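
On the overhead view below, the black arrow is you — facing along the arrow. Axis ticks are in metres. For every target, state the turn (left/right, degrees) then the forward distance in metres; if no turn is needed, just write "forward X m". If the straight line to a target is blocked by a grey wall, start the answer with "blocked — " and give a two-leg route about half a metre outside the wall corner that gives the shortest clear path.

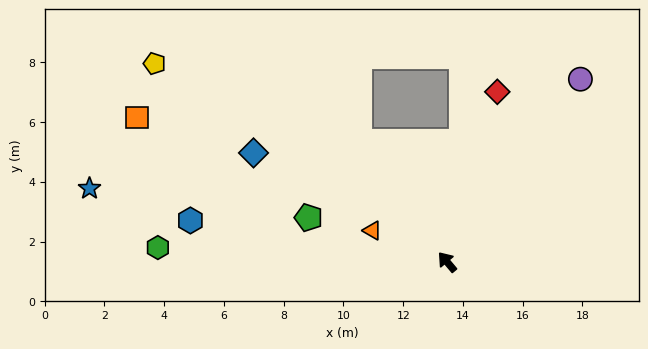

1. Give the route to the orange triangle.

turn left 27°, forward 2.7 m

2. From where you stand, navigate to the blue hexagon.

turn left 41°, forward 8.7 m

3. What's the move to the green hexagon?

turn left 47°, forward 9.7 m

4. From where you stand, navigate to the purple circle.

turn right 76°, forward 7.6 m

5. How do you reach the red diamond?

turn right 57°, forward 5.9 m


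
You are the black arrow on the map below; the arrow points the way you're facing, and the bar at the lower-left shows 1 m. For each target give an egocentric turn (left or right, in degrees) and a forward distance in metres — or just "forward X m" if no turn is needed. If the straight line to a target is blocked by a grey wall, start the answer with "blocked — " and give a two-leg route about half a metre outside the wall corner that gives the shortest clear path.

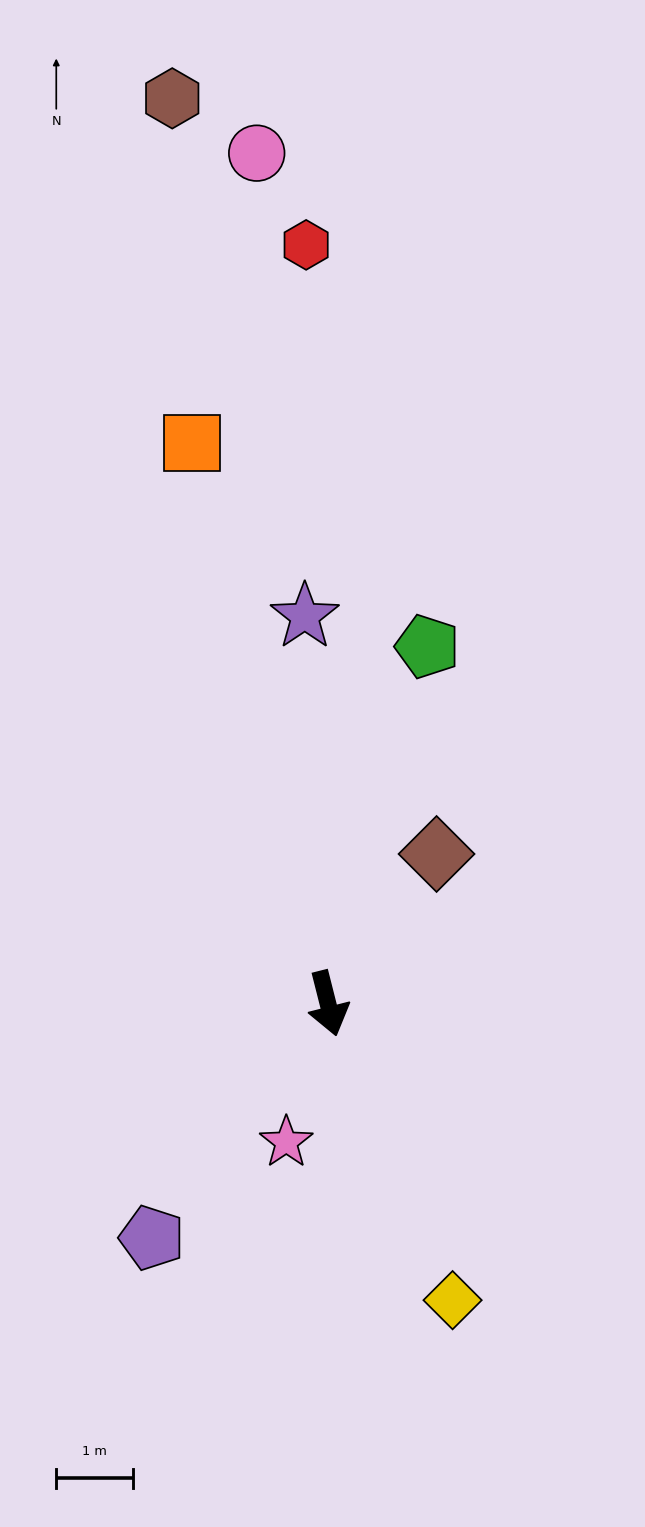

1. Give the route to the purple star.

turn left 169°, forward 5.1 m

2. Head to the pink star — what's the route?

turn right 31°, forward 1.9 m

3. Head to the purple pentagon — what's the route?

turn right 51°, forward 3.8 m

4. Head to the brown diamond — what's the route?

turn left 130°, forward 2.4 m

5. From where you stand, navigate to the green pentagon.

turn left 150°, forward 4.8 m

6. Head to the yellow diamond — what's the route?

turn left 9°, forward 4.2 m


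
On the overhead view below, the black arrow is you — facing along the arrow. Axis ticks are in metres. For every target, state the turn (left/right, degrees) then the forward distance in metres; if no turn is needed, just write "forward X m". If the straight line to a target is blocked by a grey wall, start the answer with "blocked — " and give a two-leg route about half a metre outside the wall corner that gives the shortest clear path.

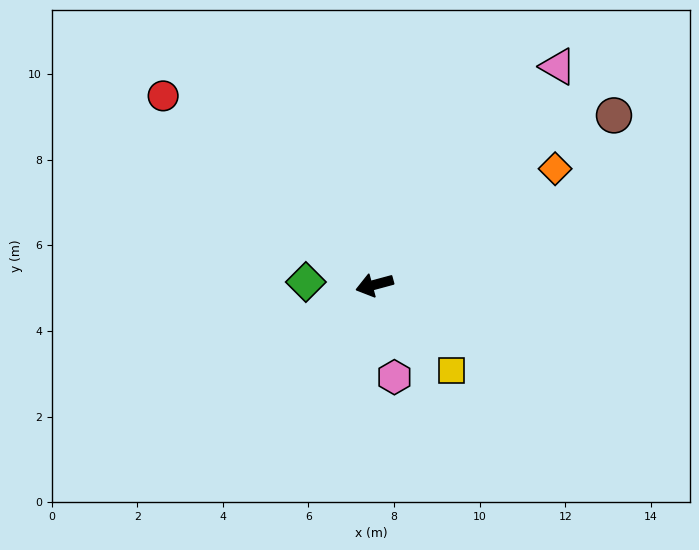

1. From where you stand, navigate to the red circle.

turn right 57°, forward 6.6 m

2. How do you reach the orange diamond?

turn right 162°, forward 5.0 m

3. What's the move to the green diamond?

turn right 17°, forward 1.6 m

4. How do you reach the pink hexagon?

turn left 87°, forward 2.2 m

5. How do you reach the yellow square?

turn left 117°, forward 2.7 m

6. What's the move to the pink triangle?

turn right 145°, forward 6.7 m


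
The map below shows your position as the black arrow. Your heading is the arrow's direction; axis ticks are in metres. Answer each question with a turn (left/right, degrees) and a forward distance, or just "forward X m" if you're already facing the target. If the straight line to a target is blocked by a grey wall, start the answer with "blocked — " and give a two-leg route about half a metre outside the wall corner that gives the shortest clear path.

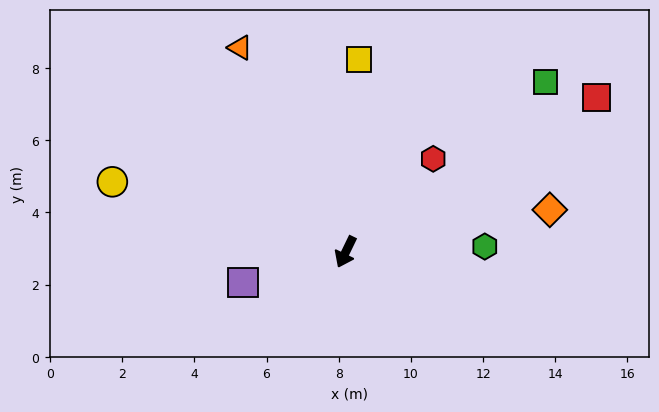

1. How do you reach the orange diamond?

turn left 128°, forward 5.8 m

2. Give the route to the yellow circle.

turn right 81°, forward 6.8 m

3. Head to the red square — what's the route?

turn left 147°, forward 8.2 m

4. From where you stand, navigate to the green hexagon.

turn left 118°, forward 3.9 m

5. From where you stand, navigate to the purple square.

turn right 48°, forward 3.0 m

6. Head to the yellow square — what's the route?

turn right 158°, forward 5.3 m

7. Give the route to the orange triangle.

turn right 127°, forward 6.4 m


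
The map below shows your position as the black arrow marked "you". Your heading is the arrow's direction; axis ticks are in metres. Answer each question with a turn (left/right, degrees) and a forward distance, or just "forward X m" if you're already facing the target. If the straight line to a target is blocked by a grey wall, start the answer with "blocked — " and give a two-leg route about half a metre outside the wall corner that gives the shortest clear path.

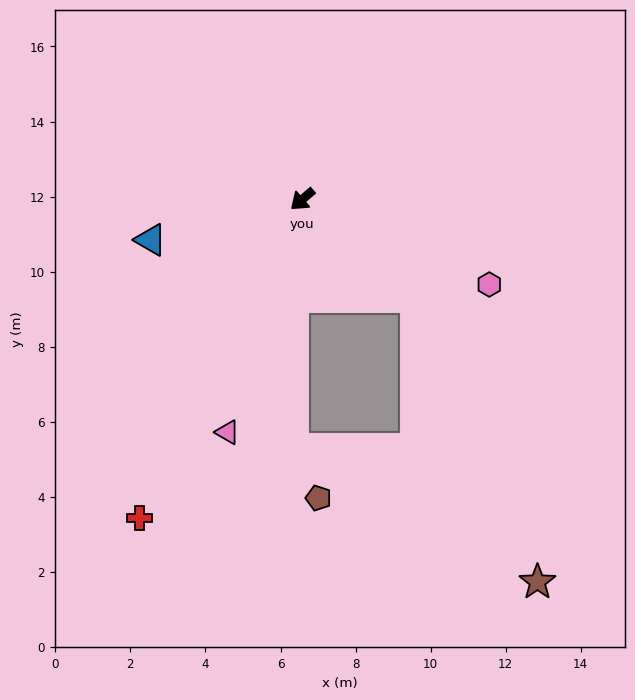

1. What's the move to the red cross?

turn left 22°, forward 9.5 m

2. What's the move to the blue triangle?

turn right 26°, forward 4.2 m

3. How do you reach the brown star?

blocked — turn left 99°, forward 4.0 m, then turn right 27°, forward 8.3 m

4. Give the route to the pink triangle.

turn left 31°, forward 6.5 m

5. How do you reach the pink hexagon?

turn left 115°, forward 5.5 m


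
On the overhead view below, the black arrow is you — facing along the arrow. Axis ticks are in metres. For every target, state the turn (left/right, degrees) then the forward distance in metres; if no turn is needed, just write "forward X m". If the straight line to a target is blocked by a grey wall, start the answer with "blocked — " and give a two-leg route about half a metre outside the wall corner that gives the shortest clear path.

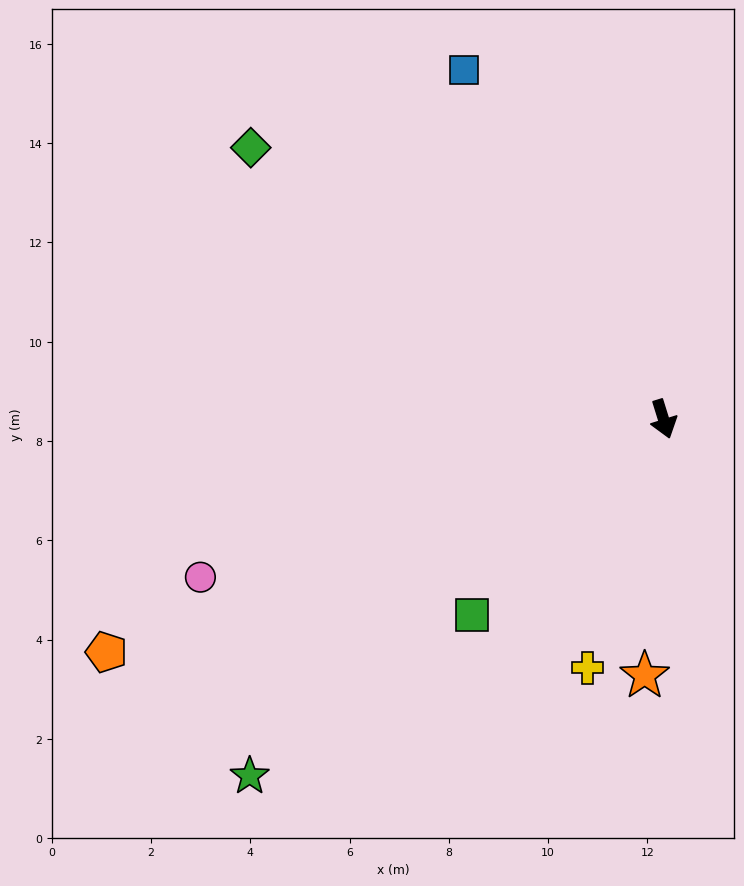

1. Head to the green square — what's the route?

turn right 62°, forward 5.5 m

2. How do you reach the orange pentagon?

turn right 85°, forward 12.2 m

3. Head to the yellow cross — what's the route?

turn right 34°, forward 5.2 m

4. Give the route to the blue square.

turn right 168°, forward 8.1 m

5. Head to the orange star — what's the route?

turn right 21°, forward 5.2 m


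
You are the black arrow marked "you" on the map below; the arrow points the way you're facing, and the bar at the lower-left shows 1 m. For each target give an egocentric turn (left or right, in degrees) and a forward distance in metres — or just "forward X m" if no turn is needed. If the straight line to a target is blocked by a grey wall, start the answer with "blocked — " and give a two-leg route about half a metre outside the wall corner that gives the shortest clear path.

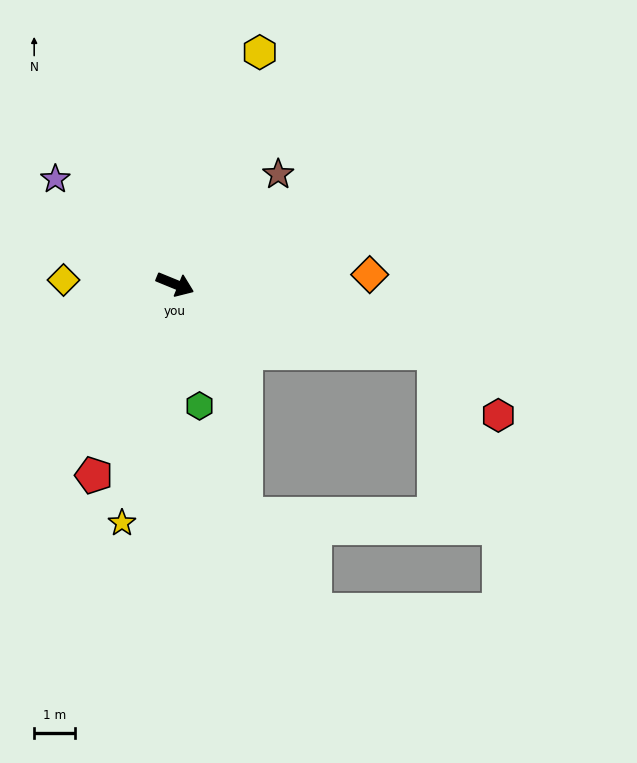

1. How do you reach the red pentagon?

turn right 91°, forward 5.1 m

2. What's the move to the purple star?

turn left 161°, forward 3.9 m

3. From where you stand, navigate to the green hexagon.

turn right 56°, forward 3.0 m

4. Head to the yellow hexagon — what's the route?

turn left 92°, forward 6.0 m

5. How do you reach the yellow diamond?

turn right 160°, forward 2.7 m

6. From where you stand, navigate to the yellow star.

turn right 80°, forward 6.0 m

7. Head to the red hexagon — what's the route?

blocked — turn left 7°, forward 6.6 m, then turn right 29°, forward 2.2 m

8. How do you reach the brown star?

turn left 69°, forward 3.7 m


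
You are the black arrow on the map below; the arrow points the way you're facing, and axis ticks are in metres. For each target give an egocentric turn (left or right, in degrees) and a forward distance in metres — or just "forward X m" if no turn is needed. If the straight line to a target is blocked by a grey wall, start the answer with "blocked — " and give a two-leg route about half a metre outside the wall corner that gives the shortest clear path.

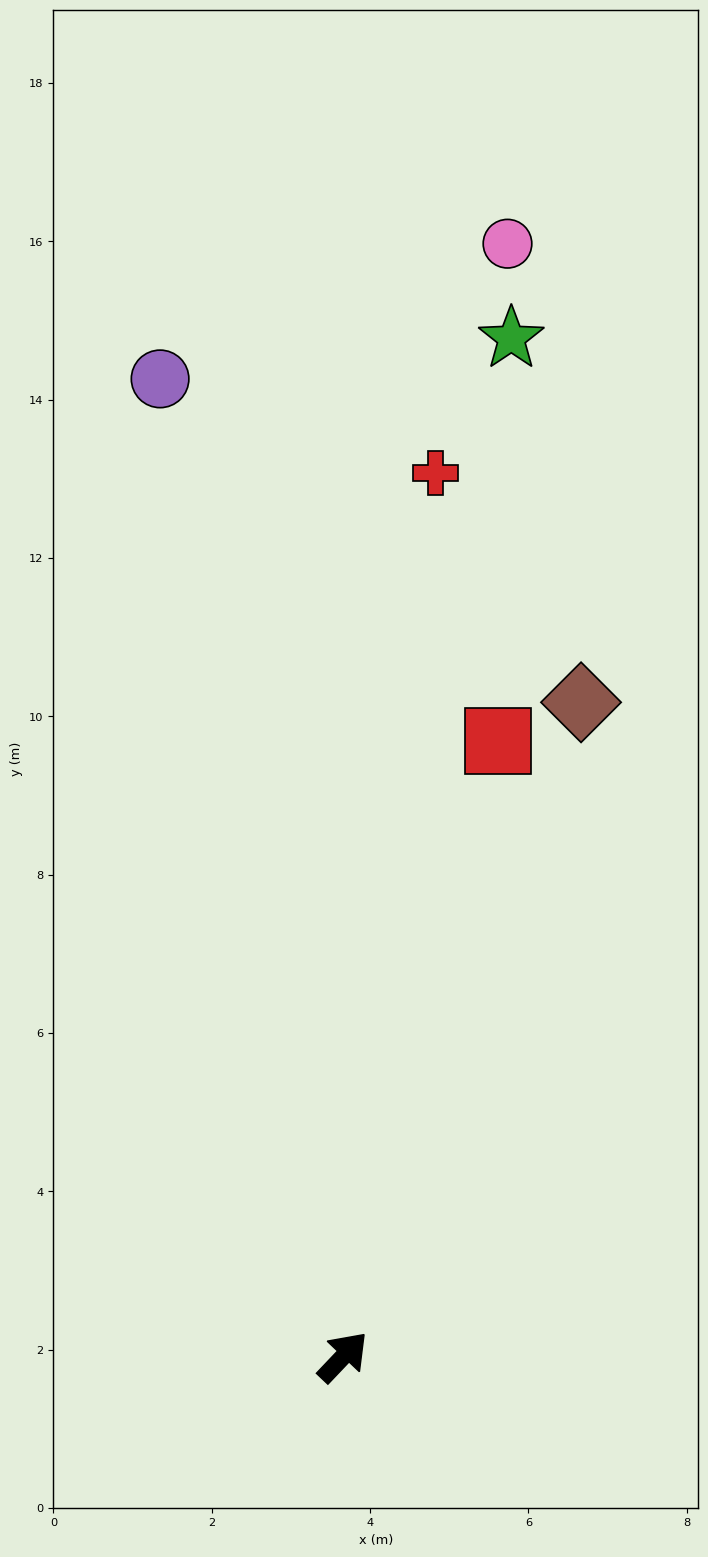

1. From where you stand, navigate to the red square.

turn left 29°, forward 8.0 m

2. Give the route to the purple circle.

turn left 54°, forward 12.6 m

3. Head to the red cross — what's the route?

turn left 38°, forward 11.2 m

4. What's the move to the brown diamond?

turn left 24°, forward 8.8 m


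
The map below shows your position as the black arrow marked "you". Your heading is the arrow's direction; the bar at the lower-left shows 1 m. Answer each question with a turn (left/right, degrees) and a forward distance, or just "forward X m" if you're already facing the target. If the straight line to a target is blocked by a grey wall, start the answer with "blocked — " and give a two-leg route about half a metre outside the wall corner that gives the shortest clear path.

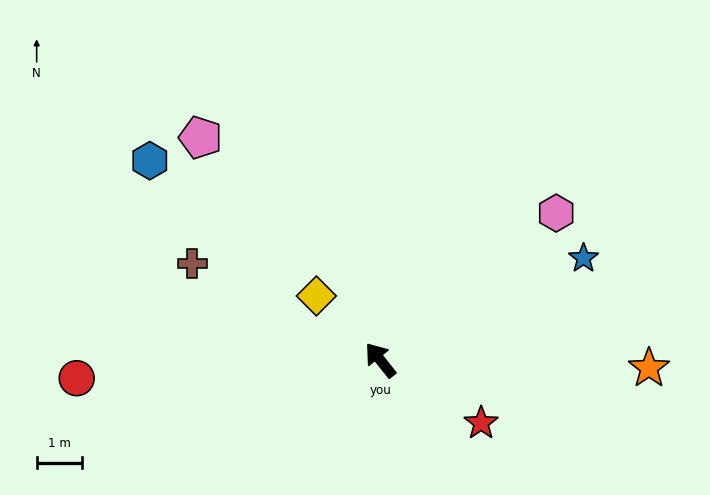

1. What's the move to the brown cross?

turn left 24°, forward 4.7 m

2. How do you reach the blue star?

turn right 102°, forward 5.0 m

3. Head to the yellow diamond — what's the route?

turn left 6°, forward 2.0 m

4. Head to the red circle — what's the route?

turn left 55°, forward 6.7 m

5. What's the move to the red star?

turn right 160°, forward 2.6 m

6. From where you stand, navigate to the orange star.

turn right 130°, forward 5.9 m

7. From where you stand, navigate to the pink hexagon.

turn right 89°, forward 5.1 m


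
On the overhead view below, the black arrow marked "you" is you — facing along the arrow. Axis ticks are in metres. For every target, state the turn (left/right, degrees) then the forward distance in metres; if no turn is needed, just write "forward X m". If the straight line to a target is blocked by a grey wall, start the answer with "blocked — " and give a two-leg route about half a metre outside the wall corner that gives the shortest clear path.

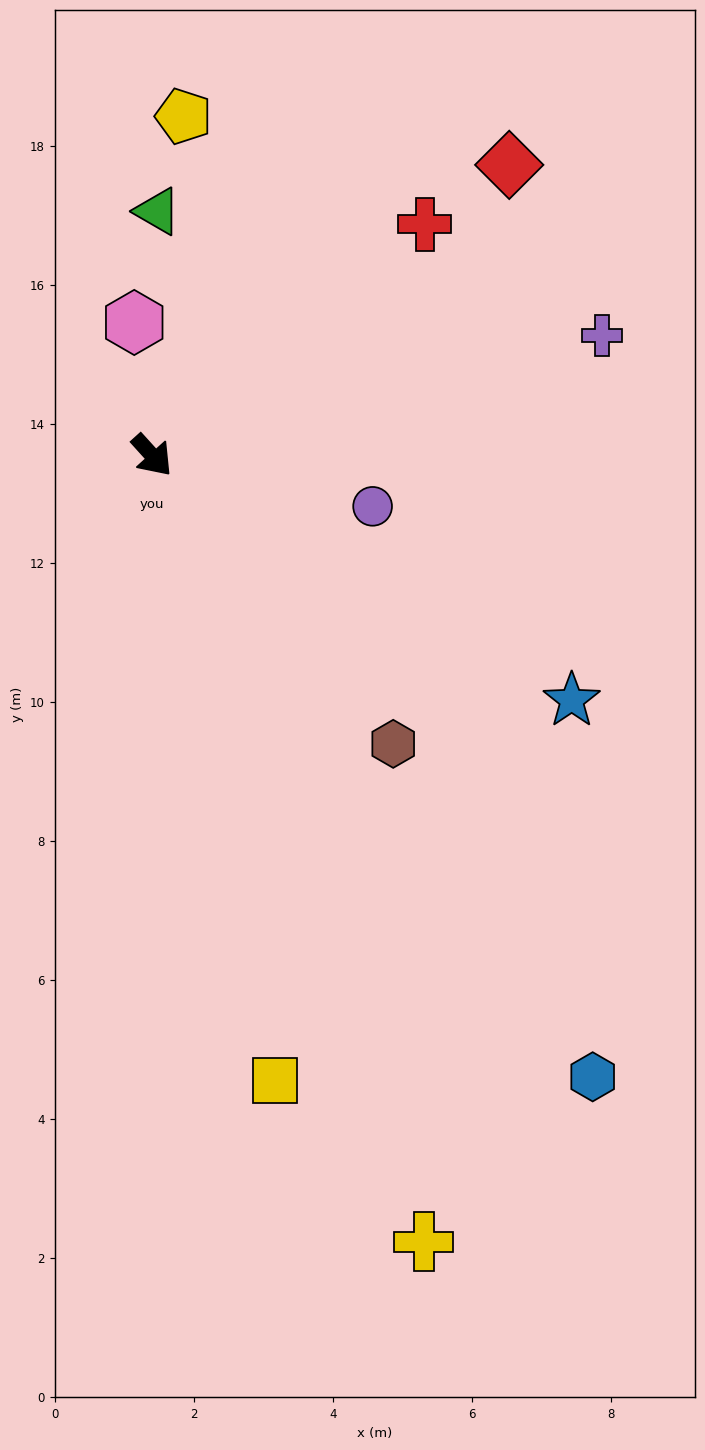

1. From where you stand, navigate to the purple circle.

turn left 35°, forward 3.3 m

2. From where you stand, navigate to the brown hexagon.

turn right 2°, forward 5.4 m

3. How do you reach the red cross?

turn left 88°, forward 5.1 m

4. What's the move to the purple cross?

turn left 63°, forward 6.7 m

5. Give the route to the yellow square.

turn right 31°, forward 9.2 m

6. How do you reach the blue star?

turn left 18°, forward 7.0 m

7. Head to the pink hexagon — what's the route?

turn left 146°, forward 1.9 m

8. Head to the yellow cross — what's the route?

turn right 23°, forward 12.0 m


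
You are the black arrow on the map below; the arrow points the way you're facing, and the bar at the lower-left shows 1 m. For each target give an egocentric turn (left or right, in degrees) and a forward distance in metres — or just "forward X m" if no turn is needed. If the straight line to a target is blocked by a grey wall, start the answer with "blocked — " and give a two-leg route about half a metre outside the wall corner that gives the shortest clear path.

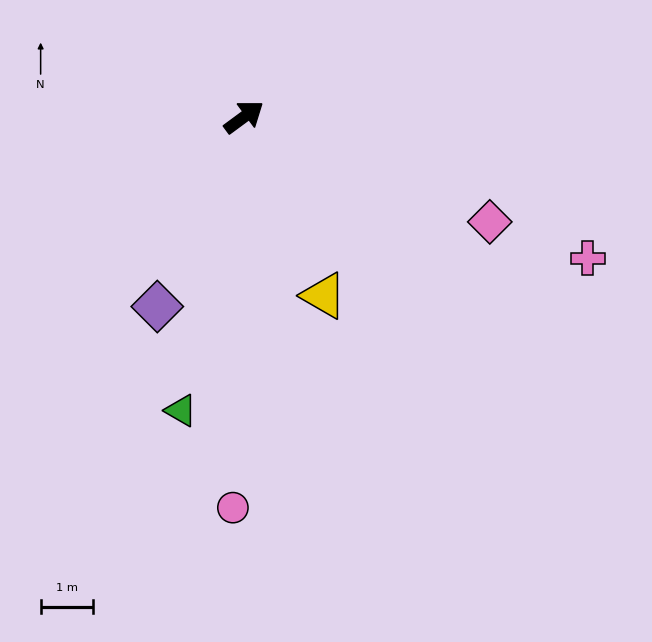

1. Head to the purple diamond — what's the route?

turn right 151°, forward 4.0 m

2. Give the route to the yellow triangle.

turn right 102°, forward 3.7 m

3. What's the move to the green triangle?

turn right 139°, forward 5.7 m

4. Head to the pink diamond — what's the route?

turn right 60°, forward 5.1 m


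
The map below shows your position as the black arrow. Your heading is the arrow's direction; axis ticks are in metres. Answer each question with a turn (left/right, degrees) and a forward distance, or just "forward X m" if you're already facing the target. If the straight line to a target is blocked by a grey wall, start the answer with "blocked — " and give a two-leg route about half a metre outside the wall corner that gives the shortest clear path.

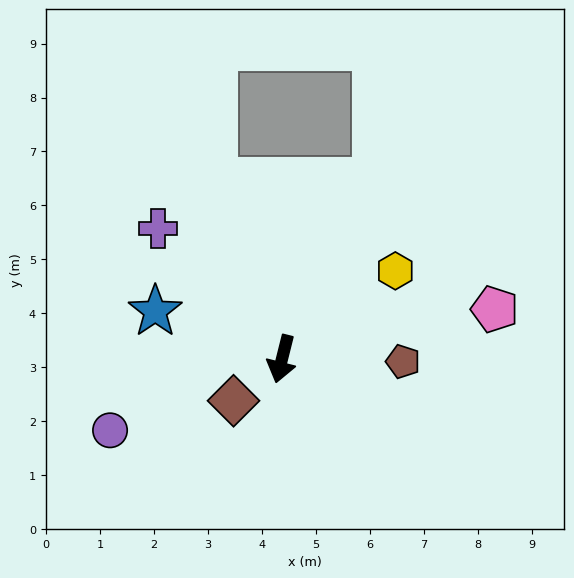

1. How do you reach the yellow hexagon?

turn left 142°, forward 2.7 m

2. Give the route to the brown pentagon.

turn left 103°, forward 2.2 m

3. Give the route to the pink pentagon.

turn left 117°, forward 4.0 m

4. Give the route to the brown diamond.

turn right 35°, forward 1.2 m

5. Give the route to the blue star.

turn right 97°, forward 2.5 m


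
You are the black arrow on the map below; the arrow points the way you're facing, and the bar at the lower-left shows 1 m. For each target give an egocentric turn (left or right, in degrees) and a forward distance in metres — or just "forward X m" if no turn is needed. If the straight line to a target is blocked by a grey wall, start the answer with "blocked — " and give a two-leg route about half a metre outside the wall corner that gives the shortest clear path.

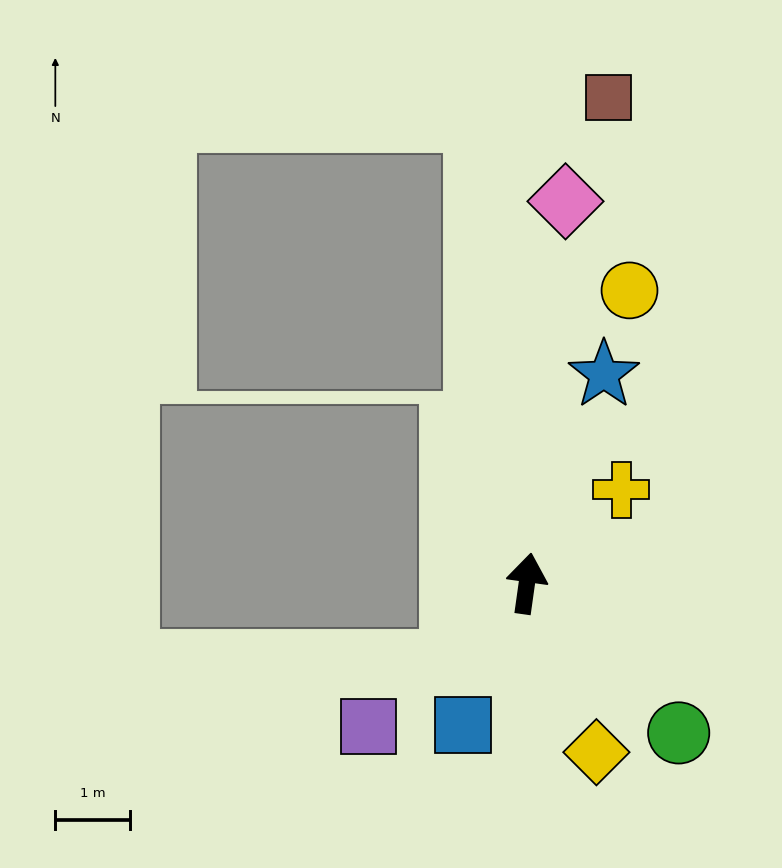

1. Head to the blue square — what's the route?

turn left 164°, forward 2.1 m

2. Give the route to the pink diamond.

turn left 2°, forward 5.2 m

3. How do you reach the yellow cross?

turn right 37°, forward 1.8 m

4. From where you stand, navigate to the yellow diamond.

turn right 150°, forward 2.4 m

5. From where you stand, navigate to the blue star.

turn right 12°, forward 3.0 m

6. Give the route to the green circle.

turn right 127°, forward 2.9 m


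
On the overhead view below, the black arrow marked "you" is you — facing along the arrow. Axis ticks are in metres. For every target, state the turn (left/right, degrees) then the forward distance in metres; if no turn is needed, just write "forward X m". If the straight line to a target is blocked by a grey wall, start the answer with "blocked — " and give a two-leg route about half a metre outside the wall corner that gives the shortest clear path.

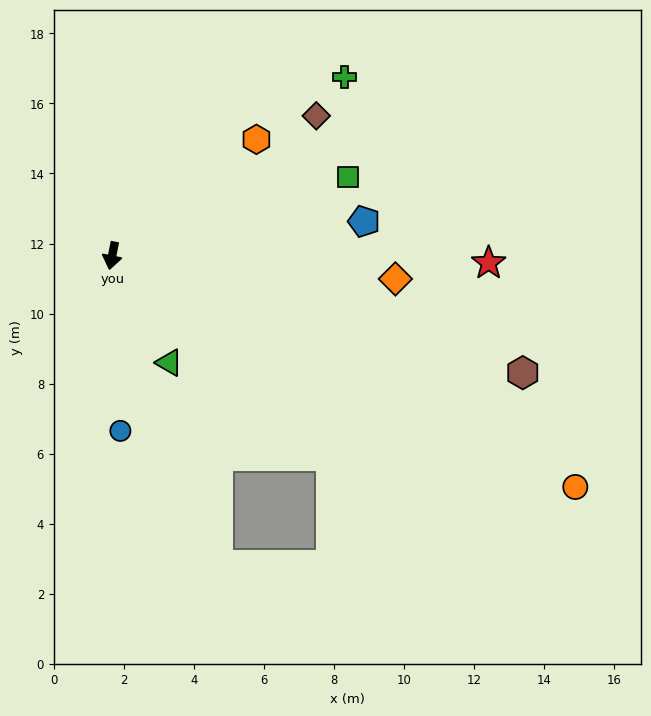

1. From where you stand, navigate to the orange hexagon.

turn left 140°, forward 5.3 m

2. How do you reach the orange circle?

turn left 75°, forward 14.8 m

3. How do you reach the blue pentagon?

turn left 109°, forward 7.3 m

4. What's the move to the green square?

turn left 120°, forward 7.1 m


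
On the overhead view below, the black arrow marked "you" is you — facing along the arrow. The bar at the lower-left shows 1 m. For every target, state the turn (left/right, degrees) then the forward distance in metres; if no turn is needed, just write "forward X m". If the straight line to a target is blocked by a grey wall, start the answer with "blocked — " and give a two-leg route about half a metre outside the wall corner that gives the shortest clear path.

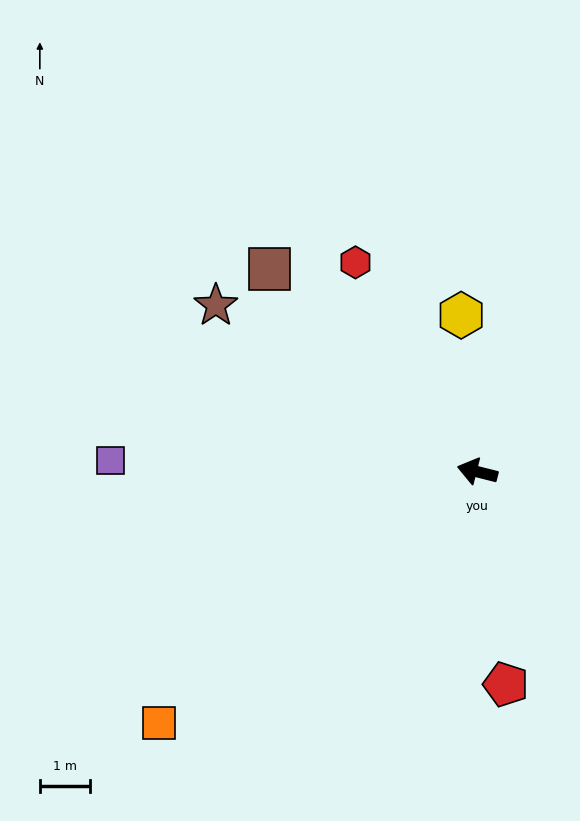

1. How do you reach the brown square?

turn right 30°, forward 5.8 m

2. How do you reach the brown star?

turn right 18°, forward 6.2 m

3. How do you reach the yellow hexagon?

turn right 70°, forward 3.2 m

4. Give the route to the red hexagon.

turn right 46°, forward 4.9 m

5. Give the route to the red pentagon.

turn left 112°, forward 4.3 m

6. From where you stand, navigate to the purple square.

turn left 12°, forward 7.4 m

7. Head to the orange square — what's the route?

turn left 52°, forward 8.1 m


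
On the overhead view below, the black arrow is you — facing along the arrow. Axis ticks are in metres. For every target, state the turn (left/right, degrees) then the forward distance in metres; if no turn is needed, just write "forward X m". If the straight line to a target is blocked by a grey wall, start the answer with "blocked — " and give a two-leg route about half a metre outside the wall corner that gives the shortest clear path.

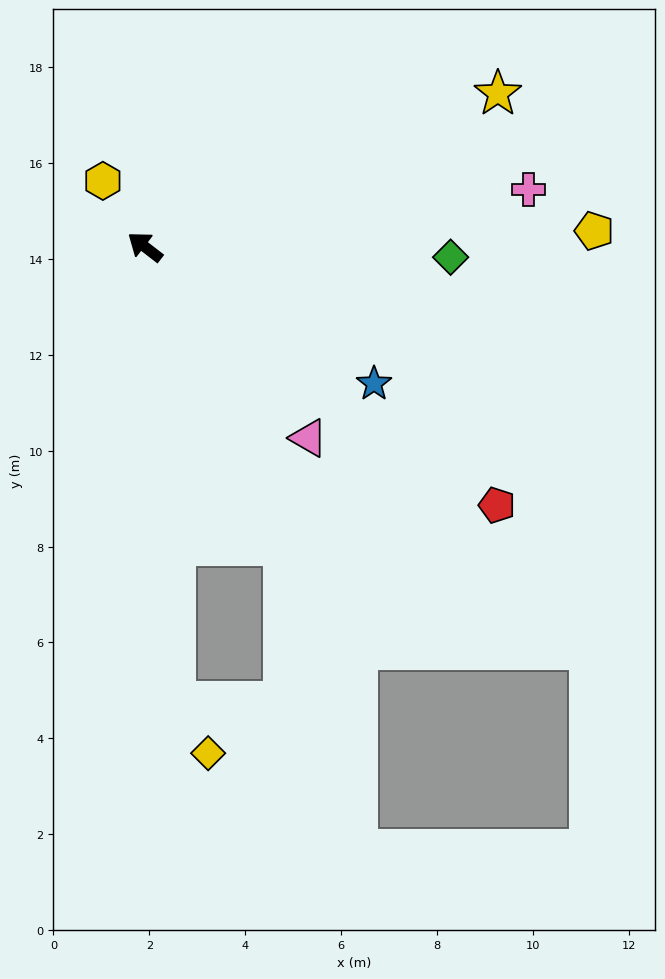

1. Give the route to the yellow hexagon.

turn right 20°, forward 1.6 m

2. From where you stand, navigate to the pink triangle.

turn left 168°, forward 5.2 m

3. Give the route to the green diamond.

turn right 144°, forward 6.4 m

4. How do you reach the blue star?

turn right 173°, forward 5.6 m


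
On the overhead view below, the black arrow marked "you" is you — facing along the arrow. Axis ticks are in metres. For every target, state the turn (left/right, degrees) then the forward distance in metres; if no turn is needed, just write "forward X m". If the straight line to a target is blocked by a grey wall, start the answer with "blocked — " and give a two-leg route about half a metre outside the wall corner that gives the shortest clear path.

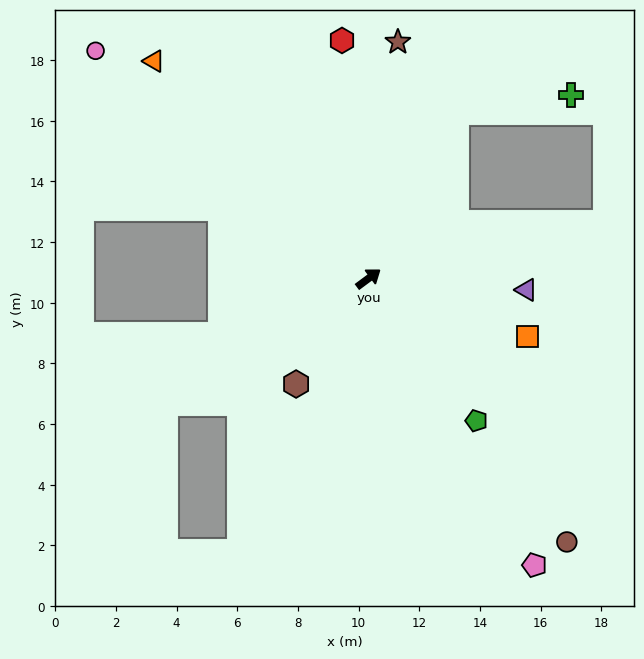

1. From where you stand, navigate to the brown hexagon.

turn right 161°, forward 4.2 m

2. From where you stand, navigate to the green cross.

blocked — turn left 26°, forward 6.2 m, then turn right 54°, forward 3.8 m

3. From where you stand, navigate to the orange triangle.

turn left 98°, forward 10.1 m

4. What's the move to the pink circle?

turn left 104°, forward 11.7 m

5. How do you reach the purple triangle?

turn right 41°, forward 5.2 m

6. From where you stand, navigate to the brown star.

turn left 46°, forward 7.9 m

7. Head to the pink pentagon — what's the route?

turn right 97°, forward 10.9 m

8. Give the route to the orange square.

turn right 57°, forward 5.6 m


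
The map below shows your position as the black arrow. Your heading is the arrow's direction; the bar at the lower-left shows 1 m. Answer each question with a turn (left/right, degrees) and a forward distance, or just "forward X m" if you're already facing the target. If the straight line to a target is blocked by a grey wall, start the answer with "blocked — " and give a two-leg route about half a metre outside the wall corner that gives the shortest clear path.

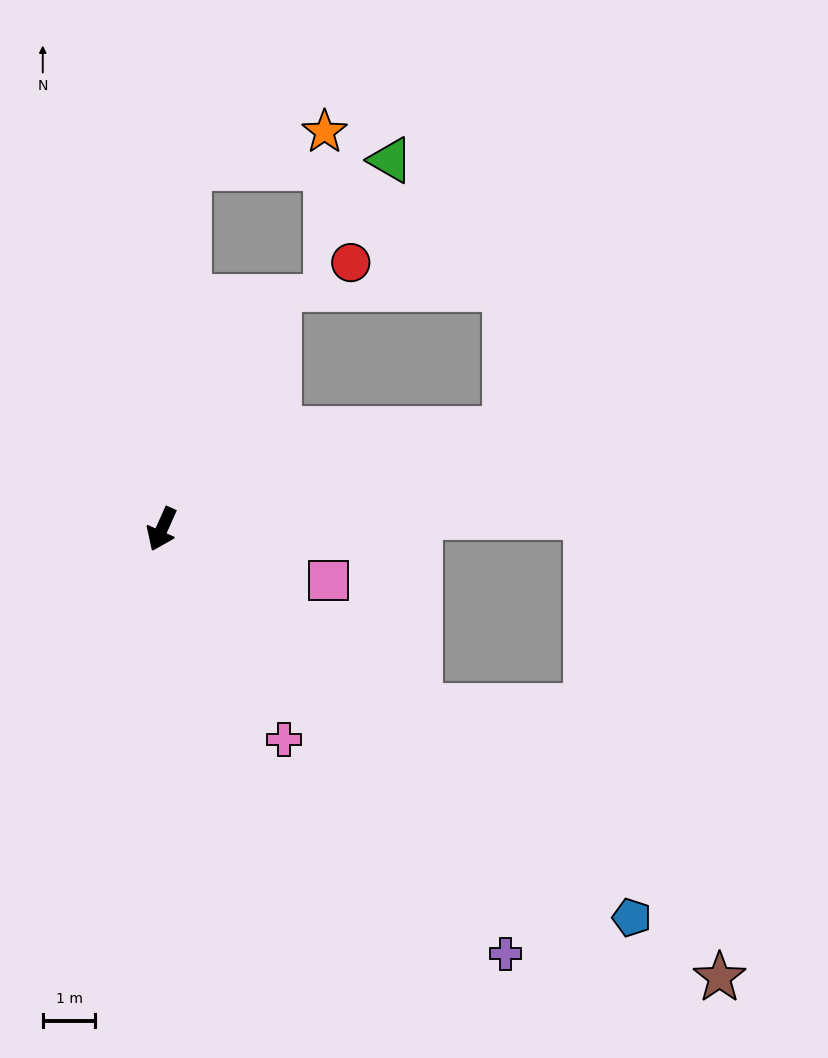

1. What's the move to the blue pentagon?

turn left 74°, forward 11.6 m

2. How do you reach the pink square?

turn left 97°, forward 3.3 m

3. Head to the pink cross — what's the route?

turn left 54°, forward 4.6 m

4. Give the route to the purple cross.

turn left 63°, forward 10.4 m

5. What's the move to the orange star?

blocked — turn right 160°, forward 6.9 m, then turn right 71°, forward 2.7 m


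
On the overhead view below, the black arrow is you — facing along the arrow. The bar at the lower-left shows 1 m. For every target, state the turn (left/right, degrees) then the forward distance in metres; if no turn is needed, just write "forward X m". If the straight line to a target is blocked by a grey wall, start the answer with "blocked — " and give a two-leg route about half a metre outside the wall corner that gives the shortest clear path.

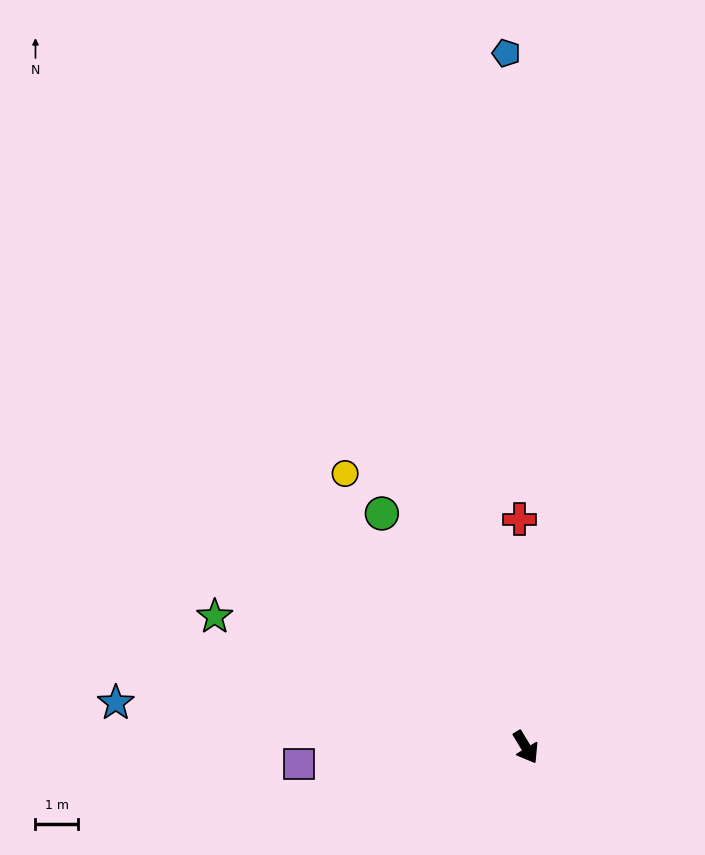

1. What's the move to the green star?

turn right 144°, forward 7.9 m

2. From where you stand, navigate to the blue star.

turn right 127°, forward 9.7 m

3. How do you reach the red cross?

turn left 150°, forward 5.4 m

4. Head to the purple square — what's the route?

turn right 117°, forward 5.3 m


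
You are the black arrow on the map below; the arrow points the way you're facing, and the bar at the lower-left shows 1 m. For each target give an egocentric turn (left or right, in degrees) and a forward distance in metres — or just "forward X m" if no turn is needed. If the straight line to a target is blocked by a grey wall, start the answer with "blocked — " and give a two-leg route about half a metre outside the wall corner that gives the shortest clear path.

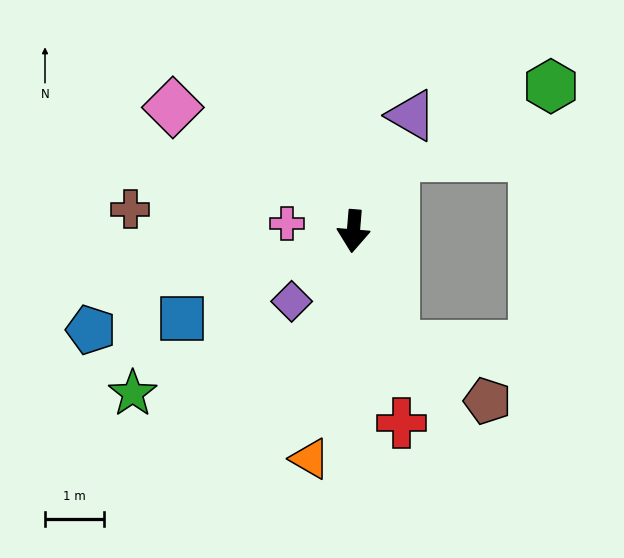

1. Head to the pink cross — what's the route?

turn right 92°, forward 1.1 m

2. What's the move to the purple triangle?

turn left 158°, forward 2.2 m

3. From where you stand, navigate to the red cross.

turn left 19°, forward 3.3 m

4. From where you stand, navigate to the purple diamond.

turn right 37°, forward 1.6 m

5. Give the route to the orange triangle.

turn right 6°, forward 3.9 m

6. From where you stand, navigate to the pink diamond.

turn right 120°, forward 3.7 m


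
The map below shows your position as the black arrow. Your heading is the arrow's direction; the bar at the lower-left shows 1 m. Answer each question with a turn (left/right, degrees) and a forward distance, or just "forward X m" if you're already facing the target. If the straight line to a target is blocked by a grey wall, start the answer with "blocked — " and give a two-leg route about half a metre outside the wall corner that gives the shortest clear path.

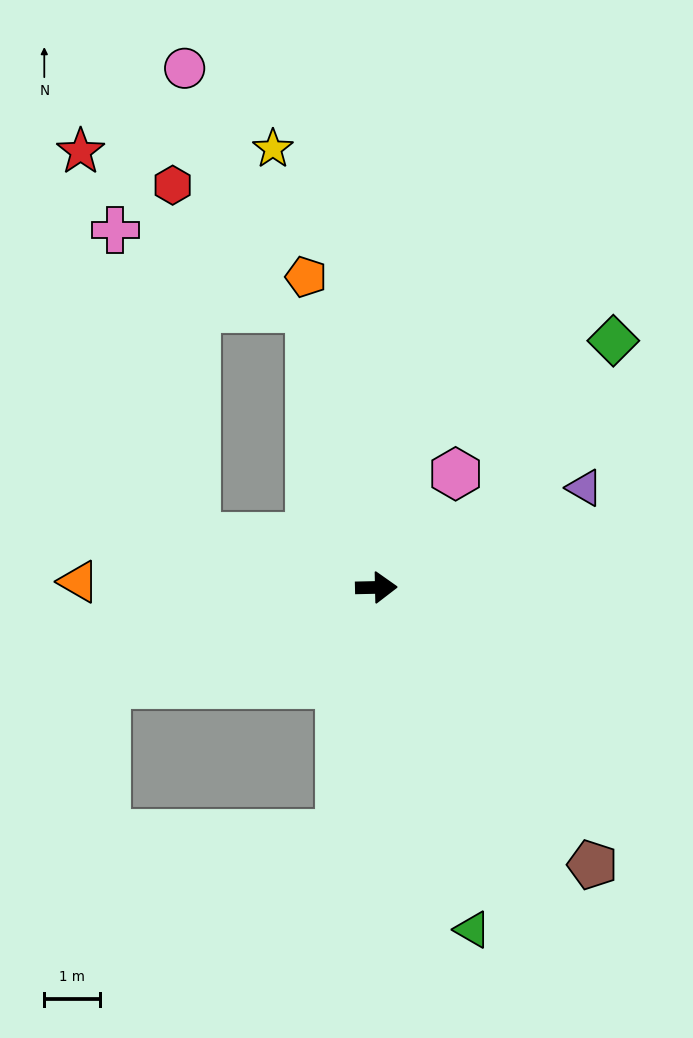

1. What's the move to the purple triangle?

turn left 24°, forward 4.1 m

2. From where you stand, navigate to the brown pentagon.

turn right 53°, forward 6.3 m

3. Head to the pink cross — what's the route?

blocked — turn left 163°, forward 3.3 m, then turn right 59°, forward 5.7 m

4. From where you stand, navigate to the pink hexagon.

turn left 54°, forward 2.5 m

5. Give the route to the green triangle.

turn right 76°, forward 6.4 m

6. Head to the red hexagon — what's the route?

blocked — turn left 163°, forward 3.3 m, then turn right 70°, forward 6.3 m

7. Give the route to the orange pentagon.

turn left 102°, forward 5.7 m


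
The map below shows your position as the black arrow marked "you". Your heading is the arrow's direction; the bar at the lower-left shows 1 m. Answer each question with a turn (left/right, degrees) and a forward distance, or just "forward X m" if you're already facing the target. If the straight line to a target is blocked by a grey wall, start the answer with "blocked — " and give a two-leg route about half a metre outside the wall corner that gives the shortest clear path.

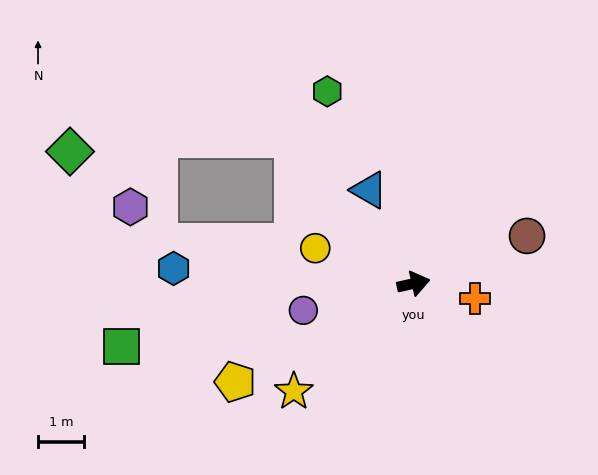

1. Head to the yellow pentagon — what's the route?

turn right 164°, forward 4.4 m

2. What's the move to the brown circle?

turn left 10°, forward 2.7 m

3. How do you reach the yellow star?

turn right 151°, forward 3.5 m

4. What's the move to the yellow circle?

turn left 148°, forward 2.2 m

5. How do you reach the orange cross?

turn right 26°, forward 1.4 m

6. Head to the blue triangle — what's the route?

turn left 103°, forward 2.2 m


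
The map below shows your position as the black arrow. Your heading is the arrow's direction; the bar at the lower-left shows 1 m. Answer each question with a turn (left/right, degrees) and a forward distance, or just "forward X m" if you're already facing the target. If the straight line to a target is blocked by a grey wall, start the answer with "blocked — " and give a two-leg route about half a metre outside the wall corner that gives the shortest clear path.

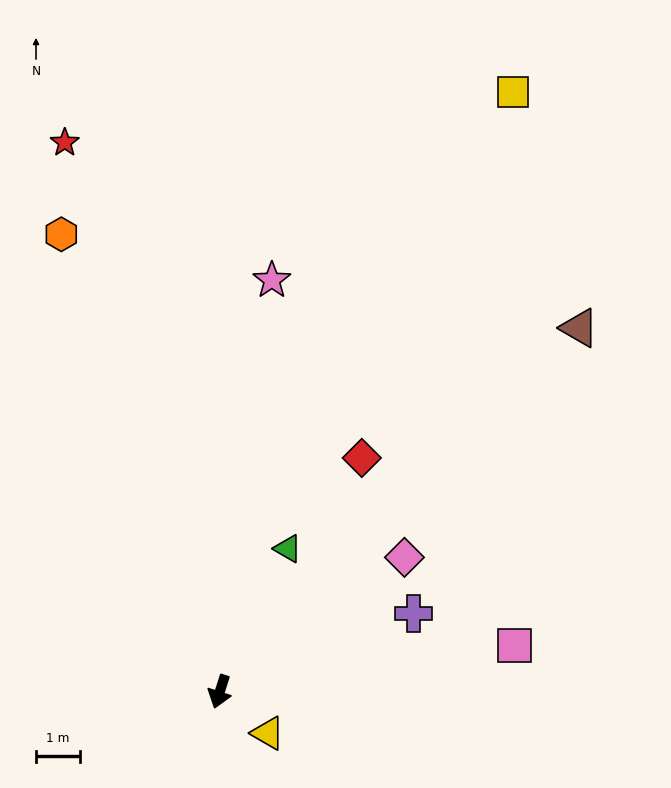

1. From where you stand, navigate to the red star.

turn right 147°, forward 13.0 m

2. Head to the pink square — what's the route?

turn left 117°, forward 6.8 m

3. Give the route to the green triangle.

turn left 172°, forward 3.6 m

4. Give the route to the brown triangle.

turn left 153°, forward 11.7 m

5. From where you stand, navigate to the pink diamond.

turn left 144°, forward 5.2 m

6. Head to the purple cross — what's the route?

turn left 130°, forward 4.8 m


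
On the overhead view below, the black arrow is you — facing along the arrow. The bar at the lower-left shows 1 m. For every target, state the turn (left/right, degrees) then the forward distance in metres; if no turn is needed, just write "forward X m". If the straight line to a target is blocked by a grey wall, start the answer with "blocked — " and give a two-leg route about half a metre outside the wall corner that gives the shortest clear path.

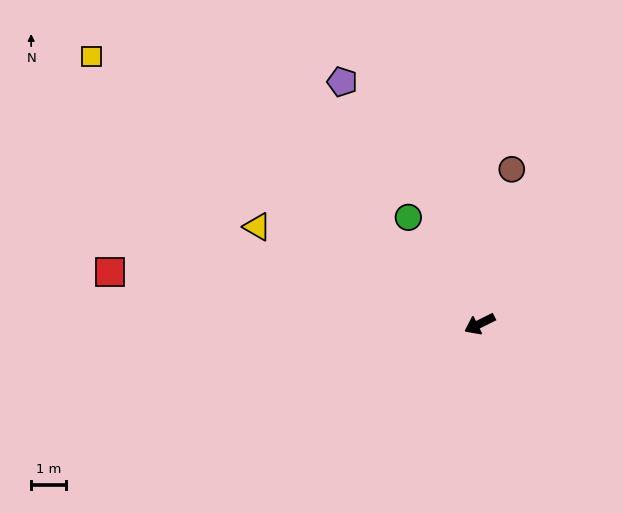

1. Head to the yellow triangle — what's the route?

turn right 50°, forward 7.0 m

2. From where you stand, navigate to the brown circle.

turn right 128°, forward 4.6 m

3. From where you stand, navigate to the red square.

turn right 34°, forward 10.8 m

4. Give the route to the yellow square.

turn right 61°, forward 13.7 m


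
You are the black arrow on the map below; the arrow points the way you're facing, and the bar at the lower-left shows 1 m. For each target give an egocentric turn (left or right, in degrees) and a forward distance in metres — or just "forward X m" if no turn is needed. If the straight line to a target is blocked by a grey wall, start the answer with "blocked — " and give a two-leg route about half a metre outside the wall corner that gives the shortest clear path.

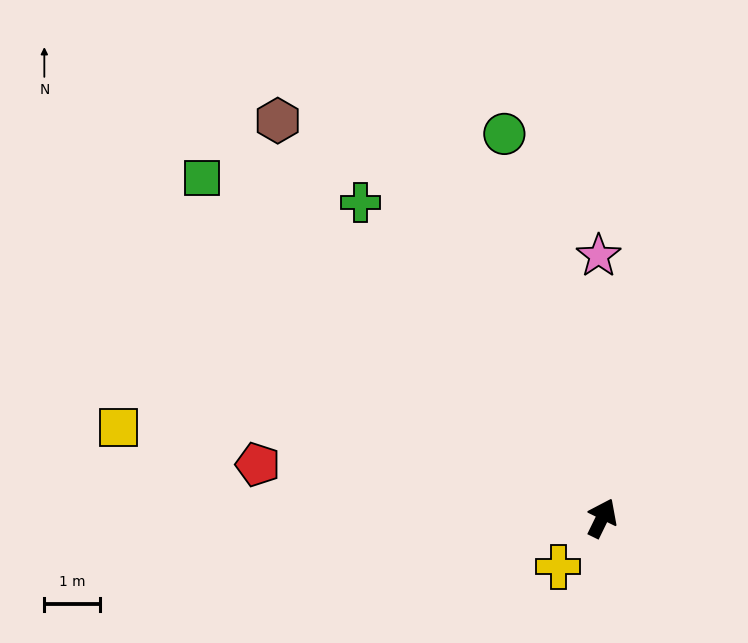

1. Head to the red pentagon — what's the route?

turn left 107°, forward 6.3 m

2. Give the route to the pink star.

turn left 27°, forward 4.7 m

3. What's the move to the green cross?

turn left 63°, forward 7.1 m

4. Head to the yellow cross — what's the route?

turn left 164°, forward 1.2 m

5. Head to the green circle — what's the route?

turn left 40°, forward 7.1 m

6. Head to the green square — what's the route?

turn left 76°, forward 9.4 m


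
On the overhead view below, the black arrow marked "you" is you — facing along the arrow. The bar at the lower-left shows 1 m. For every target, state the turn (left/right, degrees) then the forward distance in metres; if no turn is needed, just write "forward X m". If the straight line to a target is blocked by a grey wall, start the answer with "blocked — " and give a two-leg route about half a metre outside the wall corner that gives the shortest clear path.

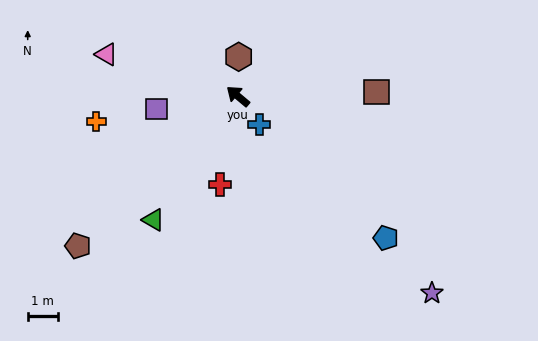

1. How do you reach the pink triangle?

turn left 22°, forward 4.5 m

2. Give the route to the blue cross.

turn left 167°, forward 1.2 m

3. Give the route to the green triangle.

turn left 96°, forward 4.9 m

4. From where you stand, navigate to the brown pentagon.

turn left 83°, forward 7.2 m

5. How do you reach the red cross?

turn left 118°, forward 3.0 m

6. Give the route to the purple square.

turn left 49°, forward 2.7 m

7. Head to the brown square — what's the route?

turn right 138°, forward 4.6 m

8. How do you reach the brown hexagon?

turn right 51°, forward 1.3 m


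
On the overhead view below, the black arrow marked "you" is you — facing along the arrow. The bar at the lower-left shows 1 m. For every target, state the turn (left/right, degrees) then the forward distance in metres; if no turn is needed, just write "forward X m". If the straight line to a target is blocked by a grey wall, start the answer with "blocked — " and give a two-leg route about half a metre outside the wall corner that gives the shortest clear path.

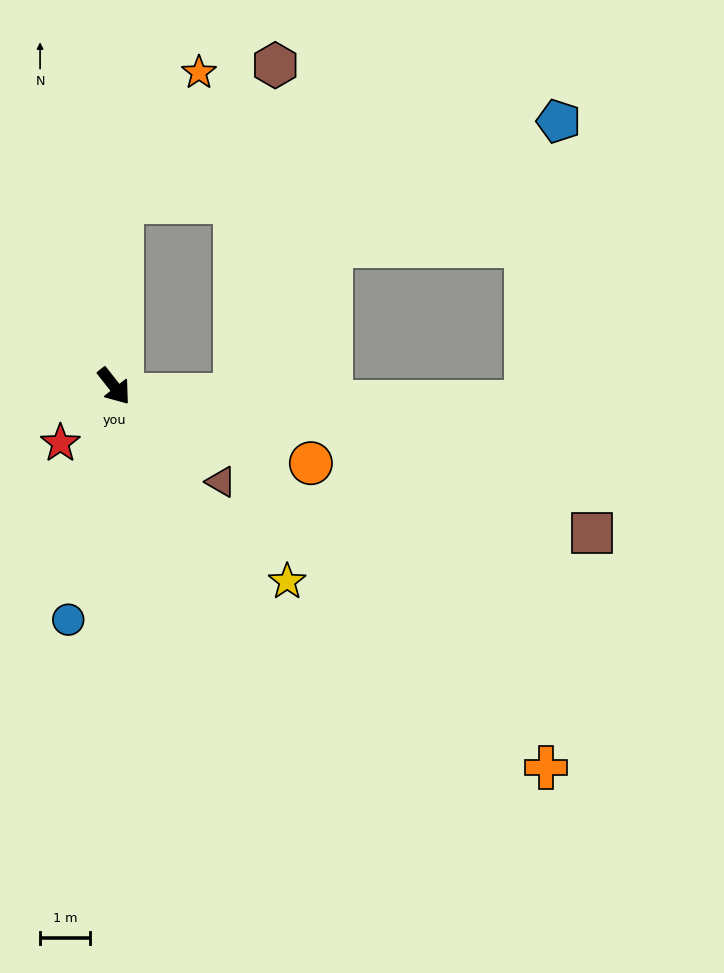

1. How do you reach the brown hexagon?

blocked — turn left 139°, forward 3.7 m, then turn right 45°, forward 4.1 m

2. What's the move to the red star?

turn right 82°, forward 1.6 m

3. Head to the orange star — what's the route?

blocked — turn left 139°, forward 3.7 m, then turn right 28°, forward 3.0 m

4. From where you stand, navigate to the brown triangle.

turn left 10°, forward 2.9 m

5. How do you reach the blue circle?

turn right 49°, forward 4.8 m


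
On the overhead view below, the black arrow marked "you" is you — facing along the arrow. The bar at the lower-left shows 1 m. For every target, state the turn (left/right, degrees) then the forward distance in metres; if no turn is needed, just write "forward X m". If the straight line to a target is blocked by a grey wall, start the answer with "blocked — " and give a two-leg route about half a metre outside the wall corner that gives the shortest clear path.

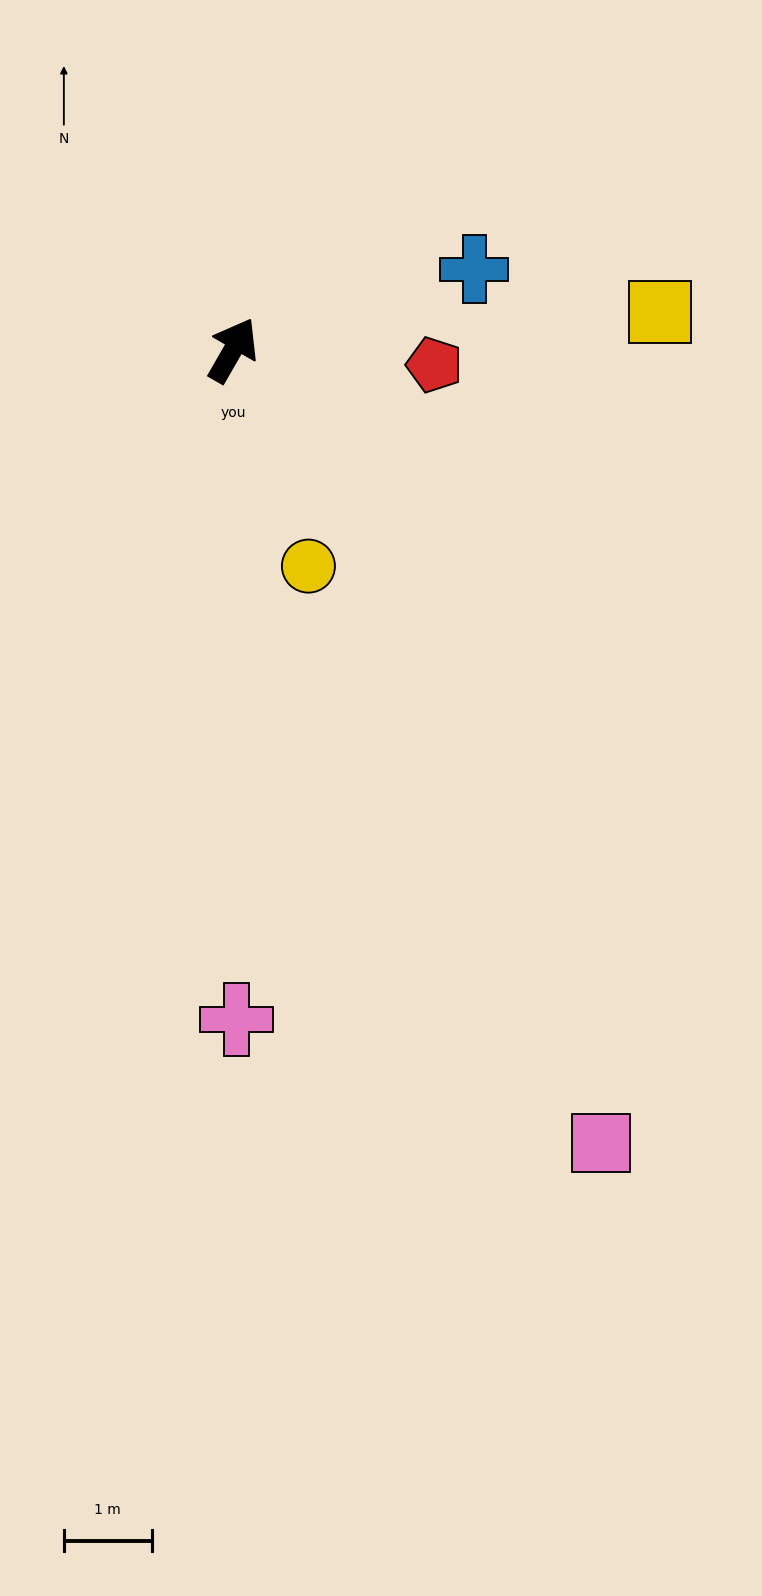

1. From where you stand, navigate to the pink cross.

turn right 150°, forward 7.6 m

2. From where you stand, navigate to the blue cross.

turn right 42°, forward 2.9 m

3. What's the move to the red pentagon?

turn right 64°, forward 2.3 m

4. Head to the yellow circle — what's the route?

turn right 131°, forward 2.6 m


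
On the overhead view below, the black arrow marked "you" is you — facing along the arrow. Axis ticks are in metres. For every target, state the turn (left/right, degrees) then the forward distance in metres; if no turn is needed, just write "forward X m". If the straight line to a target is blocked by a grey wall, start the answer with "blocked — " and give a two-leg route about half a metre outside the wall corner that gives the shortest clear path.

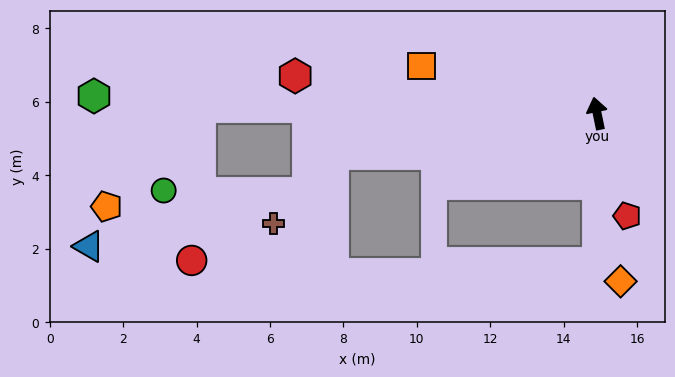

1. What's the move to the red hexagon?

turn left 71°, forward 8.3 m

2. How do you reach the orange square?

turn left 63°, forward 5.0 m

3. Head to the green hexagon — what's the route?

turn left 76°, forward 13.7 m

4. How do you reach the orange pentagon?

blocked — turn left 77°, forward 10.8 m, then turn left 48°, forward 3.7 m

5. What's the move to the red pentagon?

turn right 175°, forward 2.9 m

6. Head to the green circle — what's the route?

blocked — turn left 77°, forward 10.8 m, then turn left 67°, forward 2.5 m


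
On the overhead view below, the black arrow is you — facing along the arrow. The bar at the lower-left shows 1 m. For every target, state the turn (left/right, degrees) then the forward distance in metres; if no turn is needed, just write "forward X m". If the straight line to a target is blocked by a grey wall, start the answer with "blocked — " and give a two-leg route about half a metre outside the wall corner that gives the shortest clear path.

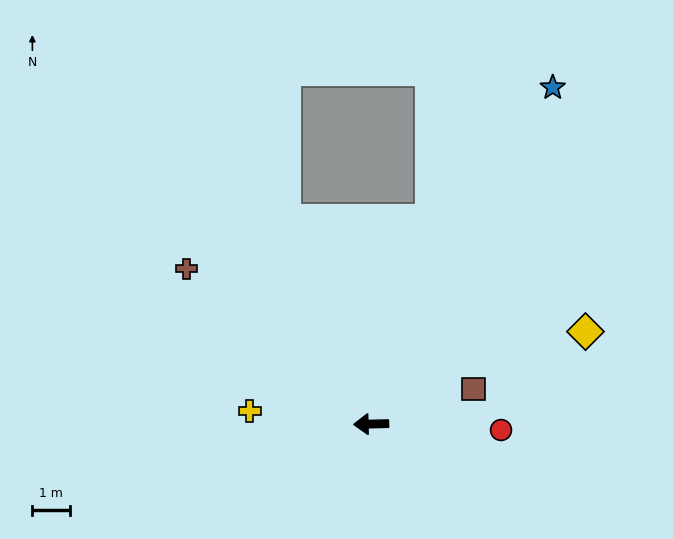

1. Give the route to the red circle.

turn left 176°, forward 3.5 m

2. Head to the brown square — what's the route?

turn right 163°, forward 2.9 m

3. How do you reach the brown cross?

turn right 41°, forward 6.4 m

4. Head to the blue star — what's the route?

turn right 120°, forward 10.2 m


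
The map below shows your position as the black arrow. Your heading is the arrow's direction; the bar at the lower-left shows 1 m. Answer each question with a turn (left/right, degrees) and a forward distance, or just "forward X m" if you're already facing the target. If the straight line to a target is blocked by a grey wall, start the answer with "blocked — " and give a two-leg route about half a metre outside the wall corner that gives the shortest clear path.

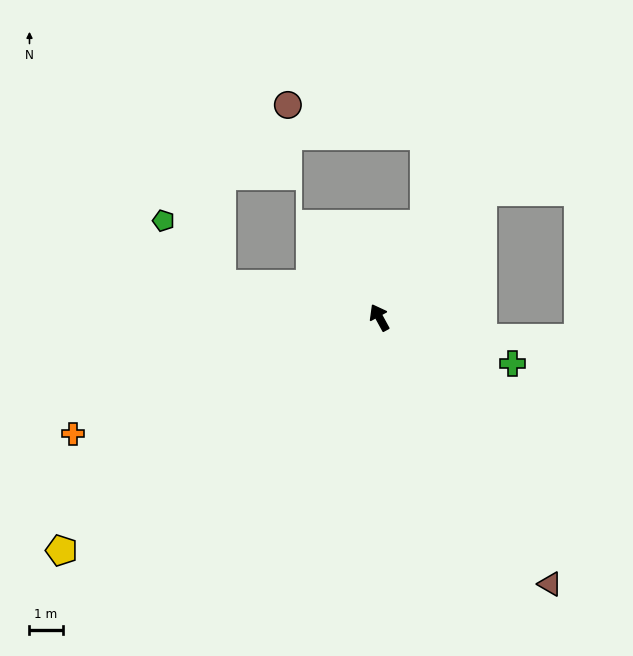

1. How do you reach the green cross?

turn right 138°, forward 4.2 m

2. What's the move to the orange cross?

turn left 82°, forward 9.9 m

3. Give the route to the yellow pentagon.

turn left 98°, forward 11.9 m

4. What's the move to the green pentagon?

blocked — turn left 49°, forward 4.8 m, then turn right 35°, forward 2.6 m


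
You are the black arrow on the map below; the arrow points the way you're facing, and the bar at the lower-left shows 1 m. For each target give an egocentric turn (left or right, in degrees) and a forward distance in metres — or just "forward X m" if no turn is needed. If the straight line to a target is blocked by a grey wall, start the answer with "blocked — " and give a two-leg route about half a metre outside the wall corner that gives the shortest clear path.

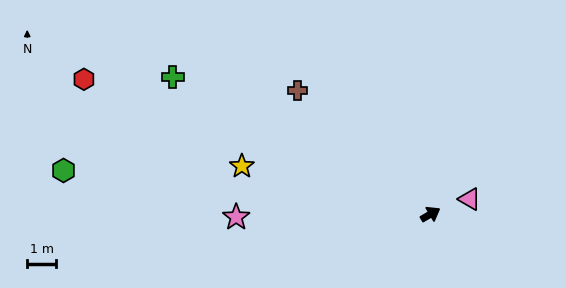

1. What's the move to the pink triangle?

turn right 9°, forward 1.5 m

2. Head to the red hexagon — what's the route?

turn left 128°, forward 13.0 m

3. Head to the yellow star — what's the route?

turn left 135°, forward 6.8 m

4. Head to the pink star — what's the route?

turn left 150°, forward 6.8 m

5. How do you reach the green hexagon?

turn left 143°, forward 12.9 m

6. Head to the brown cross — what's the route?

turn left 107°, forward 6.3 m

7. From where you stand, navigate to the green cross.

turn left 122°, forward 10.2 m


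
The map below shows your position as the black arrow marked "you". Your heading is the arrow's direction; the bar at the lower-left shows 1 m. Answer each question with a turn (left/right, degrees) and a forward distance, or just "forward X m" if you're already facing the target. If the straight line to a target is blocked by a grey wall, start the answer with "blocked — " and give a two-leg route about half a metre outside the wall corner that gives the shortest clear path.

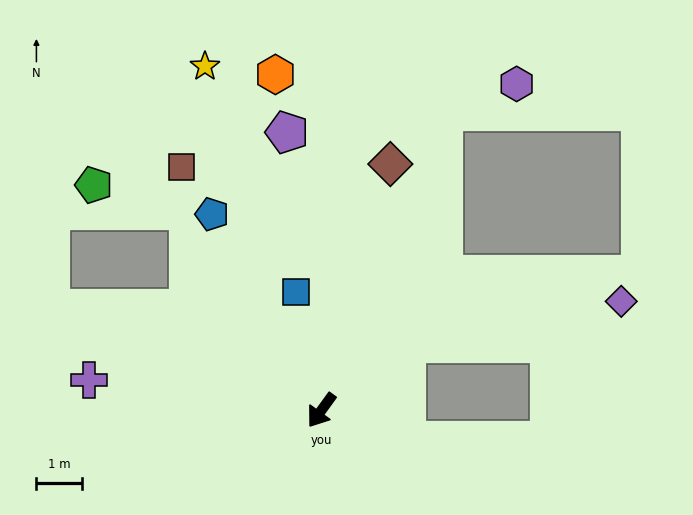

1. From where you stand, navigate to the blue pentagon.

turn right 115°, forward 5.0 m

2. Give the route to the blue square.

turn right 132°, forward 2.7 m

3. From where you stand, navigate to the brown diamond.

turn right 160°, forward 5.7 m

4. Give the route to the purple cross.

turn right 62°, forward 5.2 m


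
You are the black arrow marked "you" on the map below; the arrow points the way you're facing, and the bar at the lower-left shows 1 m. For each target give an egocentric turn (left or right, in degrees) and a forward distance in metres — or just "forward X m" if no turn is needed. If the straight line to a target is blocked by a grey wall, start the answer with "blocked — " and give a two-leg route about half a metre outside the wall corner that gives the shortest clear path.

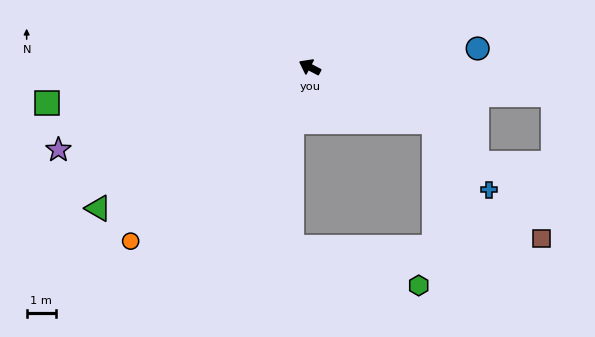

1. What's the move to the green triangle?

turn left 61°, forward 8.7 m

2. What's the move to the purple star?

turn left 46°, forward 9.1 m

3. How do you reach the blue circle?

turn right 146°, forward 5.8 m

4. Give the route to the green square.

turn left 35°, forward 9.1 m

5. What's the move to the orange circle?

turn left 72°, forward 8.6 m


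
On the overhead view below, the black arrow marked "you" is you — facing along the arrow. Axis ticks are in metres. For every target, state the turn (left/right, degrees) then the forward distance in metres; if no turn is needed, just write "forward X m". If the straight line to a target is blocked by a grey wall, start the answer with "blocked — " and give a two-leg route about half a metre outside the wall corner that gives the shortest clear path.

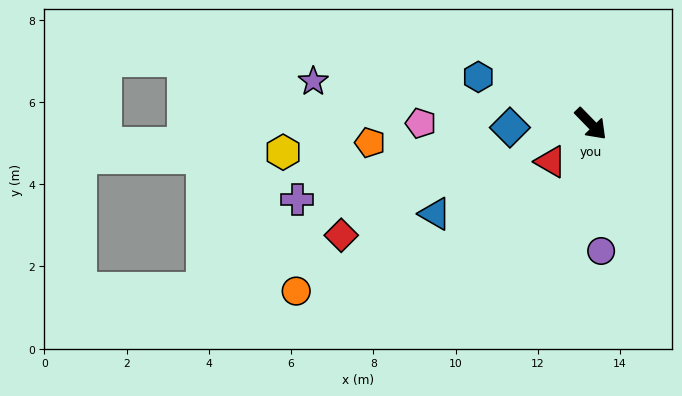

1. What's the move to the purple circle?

turn right 40°, forward 3.1 m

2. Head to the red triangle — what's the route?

turn right 91°, forward 1.3 m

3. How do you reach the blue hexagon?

turn right 157°, forward 3.0 m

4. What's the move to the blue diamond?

turn right 132°, forward 2.0 m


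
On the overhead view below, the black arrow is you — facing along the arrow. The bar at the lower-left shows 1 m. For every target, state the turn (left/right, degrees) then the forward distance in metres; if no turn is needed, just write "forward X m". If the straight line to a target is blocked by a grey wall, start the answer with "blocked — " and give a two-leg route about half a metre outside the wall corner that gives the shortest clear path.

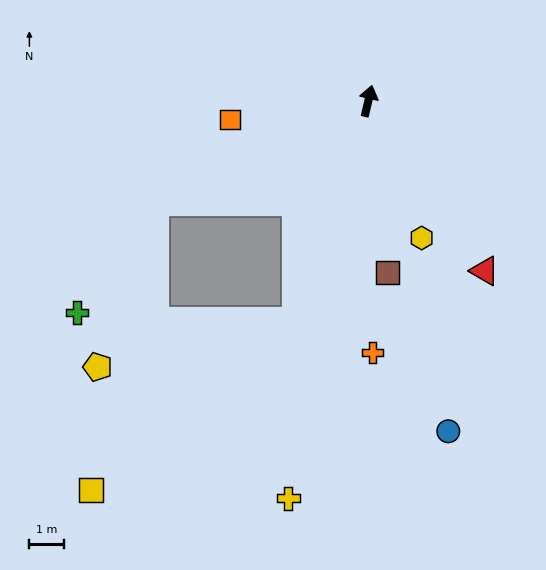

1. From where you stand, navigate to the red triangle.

turn right 132°, forward 6.0 m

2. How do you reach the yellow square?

blocked — turn left 175°, forward 6.8 m, then turn right 32°, forward 7.8 m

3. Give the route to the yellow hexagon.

turn right 146°, forward 4.3 m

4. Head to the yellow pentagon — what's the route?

blocked — turn left 128°, forward 6.9 m, then turn left 46°, forward 5.1 m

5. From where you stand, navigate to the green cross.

blocked — turn left 128°, forward 6.9 m, then turn left 30°, forward 4.0 m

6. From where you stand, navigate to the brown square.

turn right 160°, forward 5.1 m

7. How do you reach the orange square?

turn left 111°, forward 4.1 m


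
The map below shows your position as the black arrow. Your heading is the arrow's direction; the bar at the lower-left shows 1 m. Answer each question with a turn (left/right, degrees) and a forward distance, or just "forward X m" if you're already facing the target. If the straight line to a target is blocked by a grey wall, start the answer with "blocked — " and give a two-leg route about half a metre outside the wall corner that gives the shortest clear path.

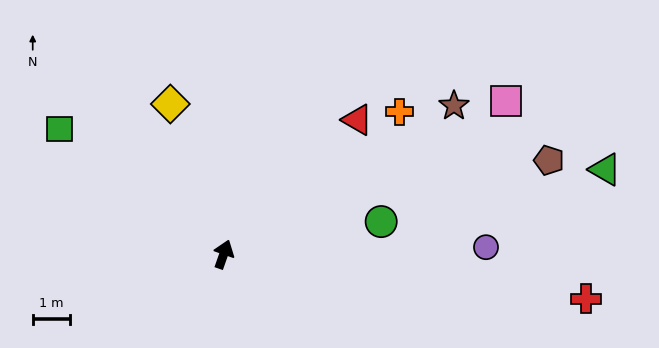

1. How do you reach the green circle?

turn right 59°, forward 4.3 m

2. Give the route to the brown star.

turn right 38°, forward 7.3 m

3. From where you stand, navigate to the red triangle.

turn right 26°, forward 5.1 m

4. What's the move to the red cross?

turn right 78°, forward 9.7 m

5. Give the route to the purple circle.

turn right 69°, forward 7.0 m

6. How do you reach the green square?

turn left 72°, forward 5.5 m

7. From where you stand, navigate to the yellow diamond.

turn left 39°, forward 4.3 m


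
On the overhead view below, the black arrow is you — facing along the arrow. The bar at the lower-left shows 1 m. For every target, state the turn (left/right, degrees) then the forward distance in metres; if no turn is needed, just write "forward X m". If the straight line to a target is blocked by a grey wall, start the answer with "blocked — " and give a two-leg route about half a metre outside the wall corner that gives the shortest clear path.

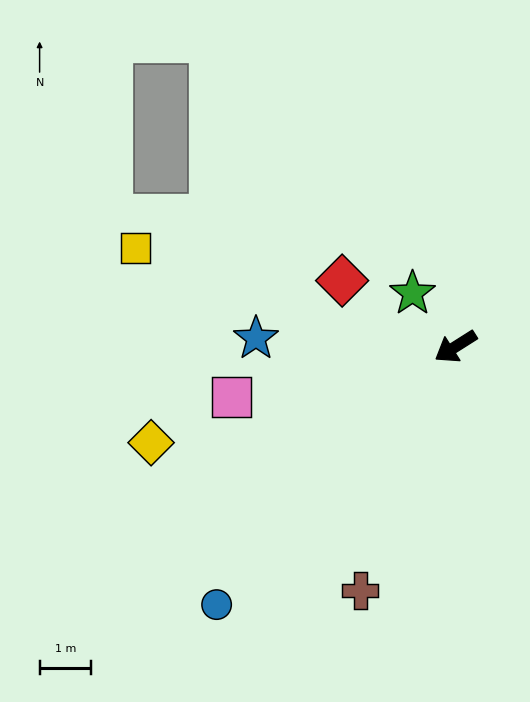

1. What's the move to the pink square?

turn right 20°, forward 4.5 m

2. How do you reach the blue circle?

turn left 15°, forward 6.9 m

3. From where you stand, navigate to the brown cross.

turn left 36°, forward 5.1 m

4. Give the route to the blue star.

turn right 35°, forward 3.9 m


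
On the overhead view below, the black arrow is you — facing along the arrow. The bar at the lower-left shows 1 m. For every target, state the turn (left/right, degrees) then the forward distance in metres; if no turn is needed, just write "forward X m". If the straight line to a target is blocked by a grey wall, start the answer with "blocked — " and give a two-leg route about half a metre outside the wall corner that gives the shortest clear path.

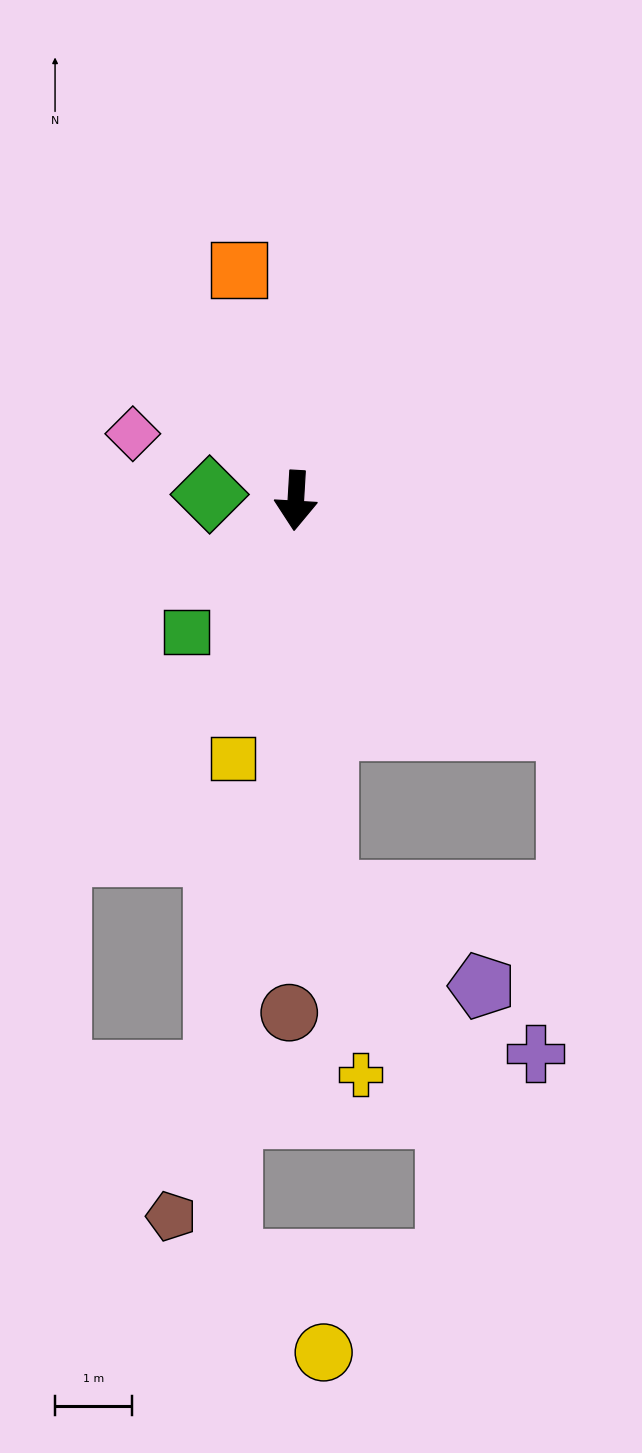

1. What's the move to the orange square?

turn right 163°, forward 3.1 m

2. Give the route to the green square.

turn right 36°, forward 2.2 m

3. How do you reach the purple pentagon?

blocked — turn left 8°, forward 5.1 m, then turn left 55°, forward 2.4 m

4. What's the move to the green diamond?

turn right 91°, forward 1.1 m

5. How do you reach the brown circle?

turn left 3°, forward 6.6 m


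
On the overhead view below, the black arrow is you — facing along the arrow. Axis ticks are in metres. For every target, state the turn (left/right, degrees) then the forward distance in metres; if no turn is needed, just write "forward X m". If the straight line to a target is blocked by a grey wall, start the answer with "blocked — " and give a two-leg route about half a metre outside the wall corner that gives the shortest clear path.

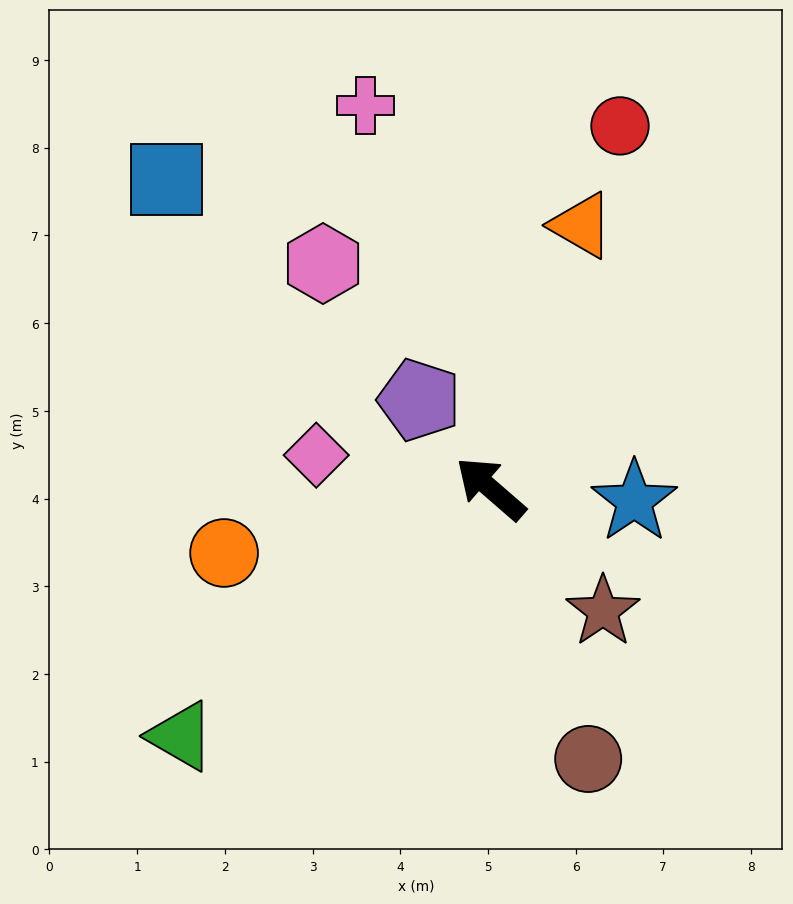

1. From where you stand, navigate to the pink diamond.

turn left 30°, forward 2.0 m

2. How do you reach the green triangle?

turn left 80°, forward 4.5 m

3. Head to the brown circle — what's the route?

turn left 151°, forward 3.3 m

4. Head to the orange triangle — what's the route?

turn right 68°, forward 3.2 m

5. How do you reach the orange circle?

turn left 55°, forward 3.1 m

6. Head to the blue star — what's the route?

turn right 144°, forward 1.6 m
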